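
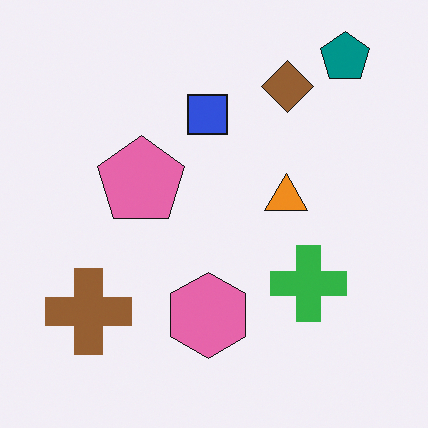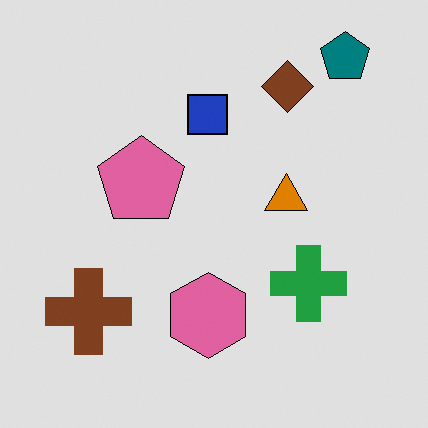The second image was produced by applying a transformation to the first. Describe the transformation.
This is the original image posterized to a reduced palette.

Each flat color has snapped to a coarser quantized level — most visibly, the near-white background has dropped to a flat grey.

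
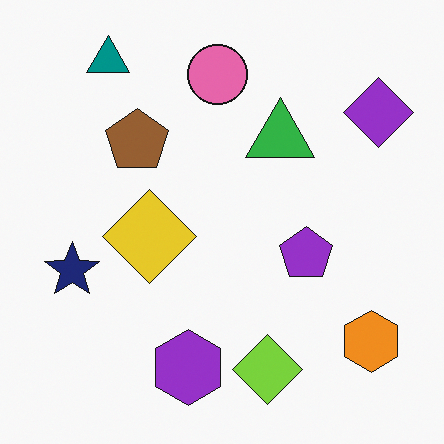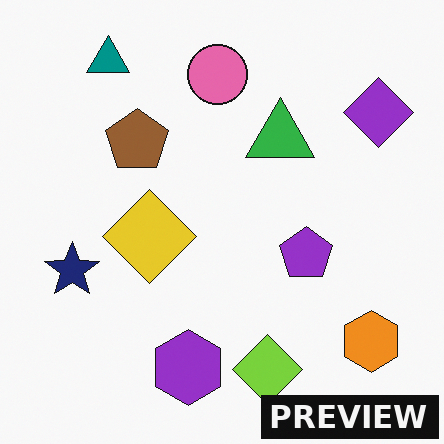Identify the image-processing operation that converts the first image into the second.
This is the original image watermarked with the text "PREVIEW" in the lower-right corner.

A dark label reading "PREVIEW" appears in the lower-right corner.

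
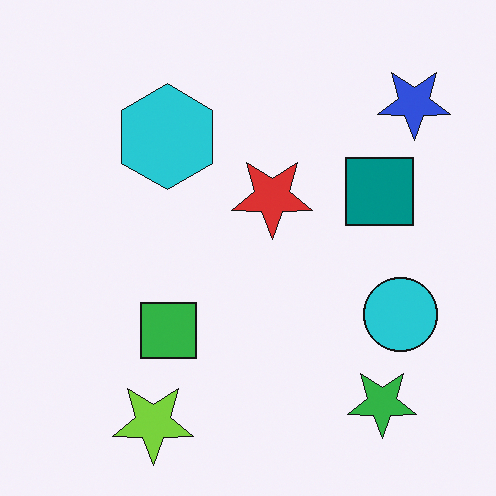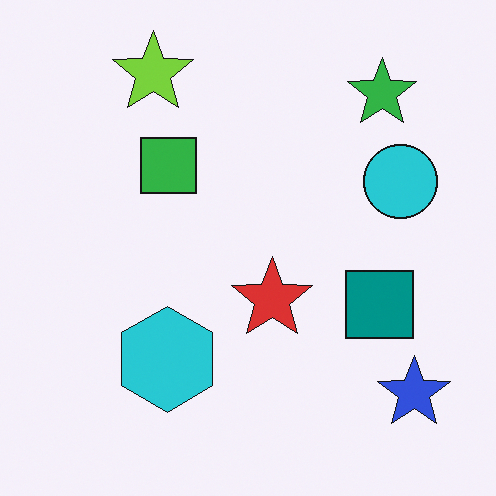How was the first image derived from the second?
It was flipped vertically (top ↔ bottom).

The lime star is in the top-left of the second image and the bottom-left of the first — shapes on opposite sides of the horizontal midline have swapped in a mirror flip.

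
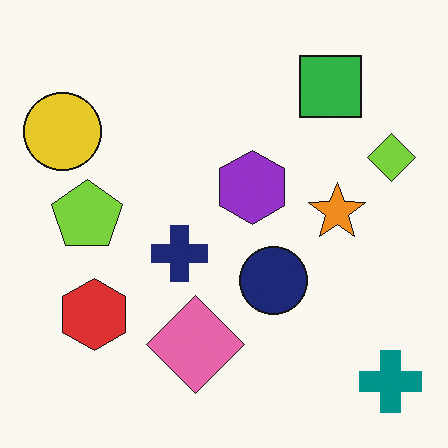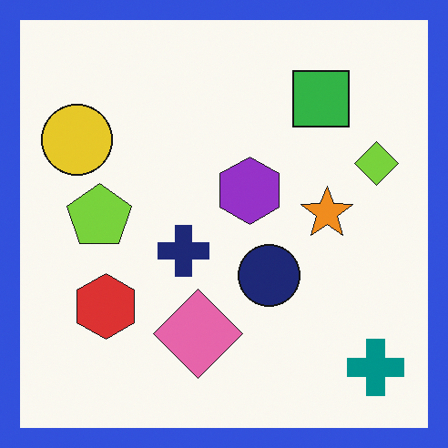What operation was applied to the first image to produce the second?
Framed with a blue border.

A solid blue frame runs around the edge of the second image, with the content slightly shrunk inside it.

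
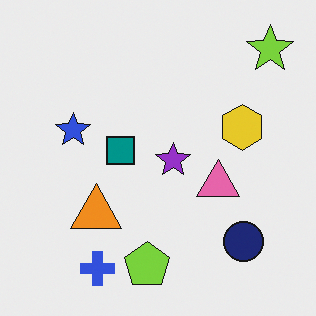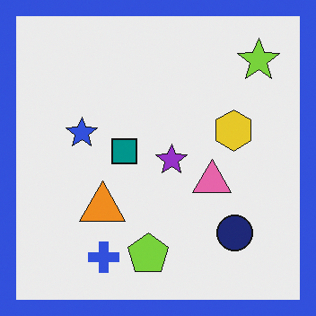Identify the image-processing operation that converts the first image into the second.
It was framed with a blue border.

A solid blue frame runs around the edge of the second image, with the content slightly shrunk inside it.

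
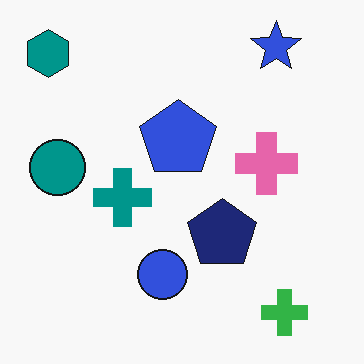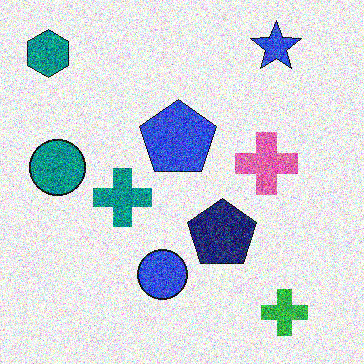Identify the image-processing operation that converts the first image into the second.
The image was degraded with a thick layer of grain.

Random speckle covers the whole image, including the flat background.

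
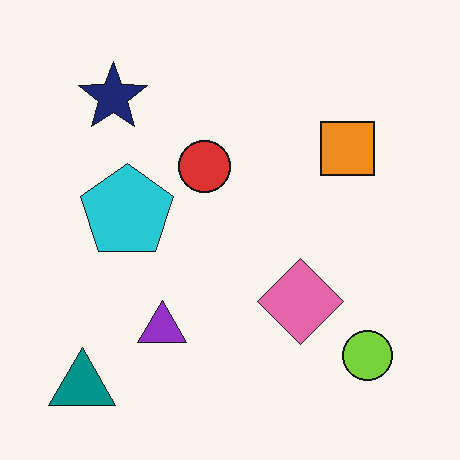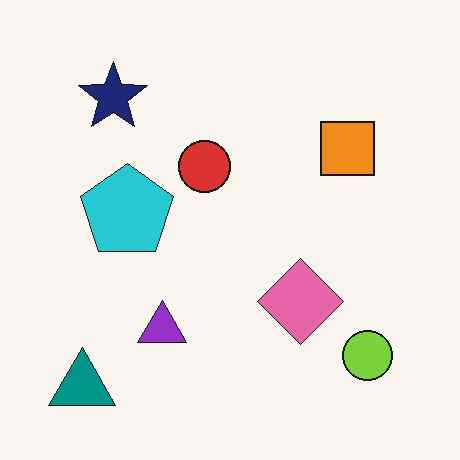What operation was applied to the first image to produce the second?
JPEG-compressed with visible artifacts.

Blocky 8×8 compression artifacts appear around shape edges and the flat background shows ringing — characteristic JPEG degradation.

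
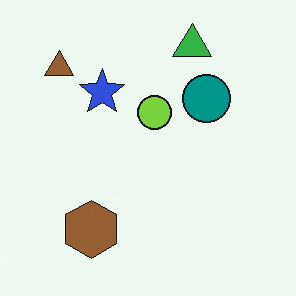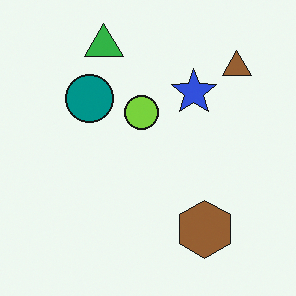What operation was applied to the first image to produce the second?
The image was flipped horizontally (left ↔ right).

The brown triangle is in the top-left of the first image and the top-right of the second — shapes on opposite sides of the vertical midline have swapped in a mirror flip.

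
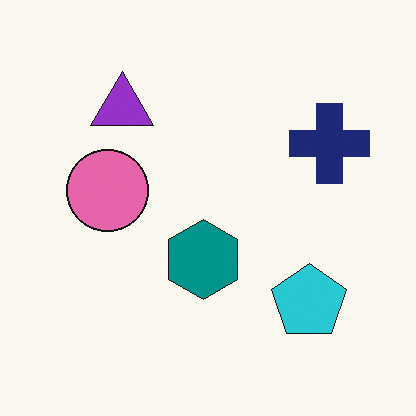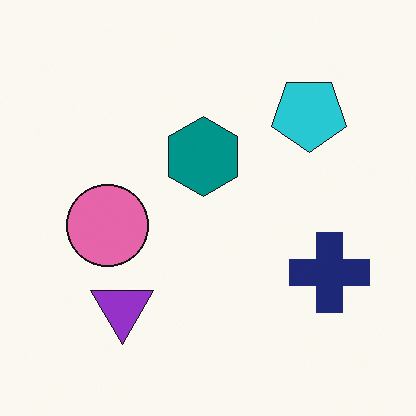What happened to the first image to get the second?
The image was flipped vertically (top ↔ bottom).

The purple triangle is in the top-left of the first image and the bottom-left of the second — shapes on opposite sides of the horizontal midline have swapped in a mirror flip.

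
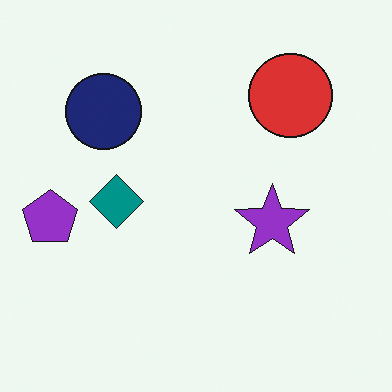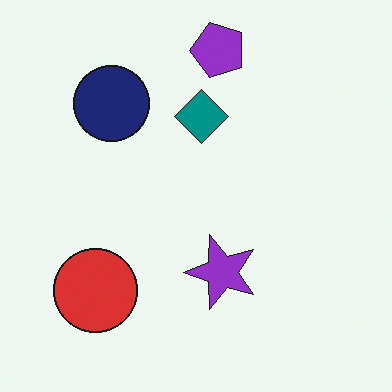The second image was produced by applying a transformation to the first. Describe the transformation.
Transposed (reflected across the top-left ↔ bottom-right diagonal).

Shapes have swapped their row and column positions — what was in the top-right is now in the bottom-left — a diagonal reflection.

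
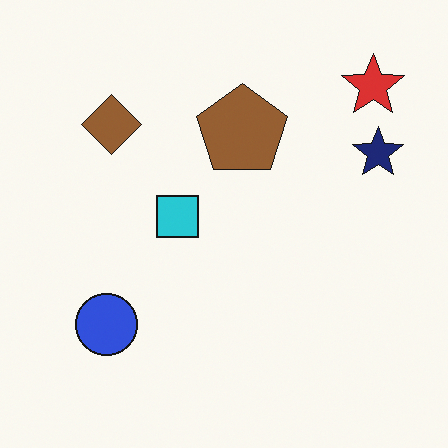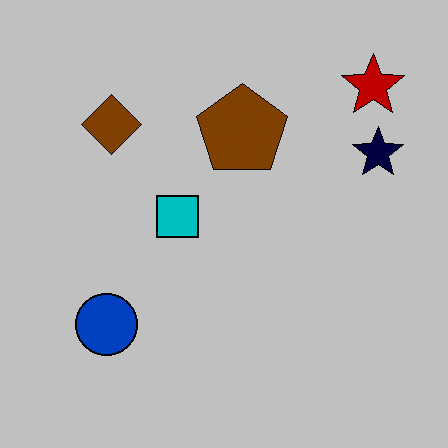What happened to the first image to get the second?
The transformation is: aggressively posterized.

Each flat color has snapped to a coarser quantized level — most visibly, the near-white background has dropped to a flat grey.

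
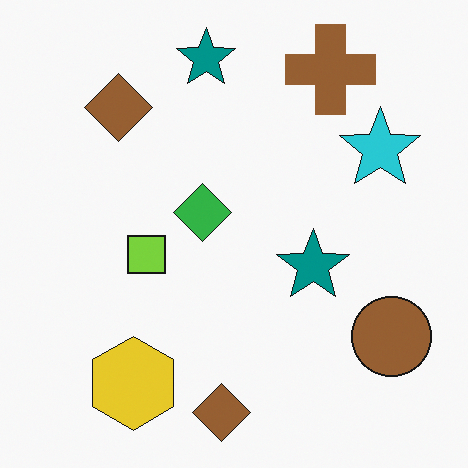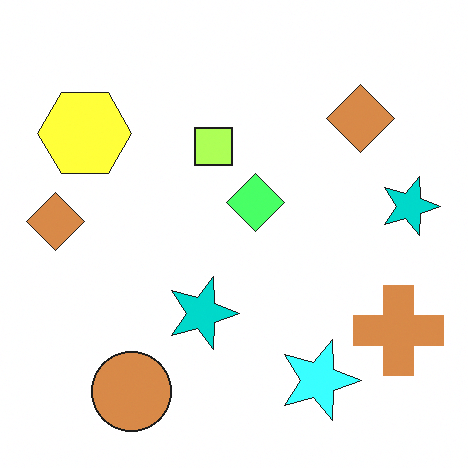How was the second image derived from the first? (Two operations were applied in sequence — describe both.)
The second image is the first noticeably brightened, then rotated 90° clockwise.

Every pixel — background and shapes alike — is uniformly brightened. The brown cross sits in the top-right of the first image and the bottom-right of the second — consistent with a whole-image 90° clockwise rotation.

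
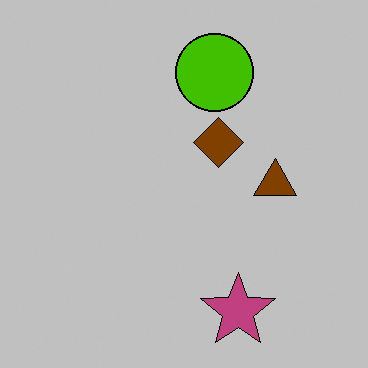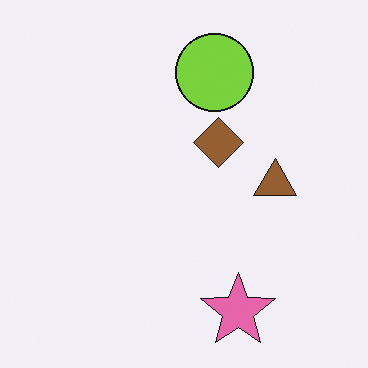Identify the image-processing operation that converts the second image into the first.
The transformation is: aggressively posterized.

Each flat color has snapped to a coarser quantized level — most visibly, the near-white background has dropped to a flat grey.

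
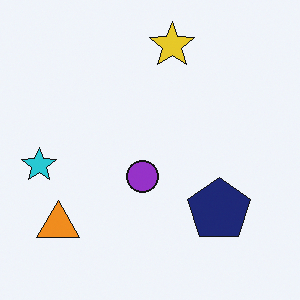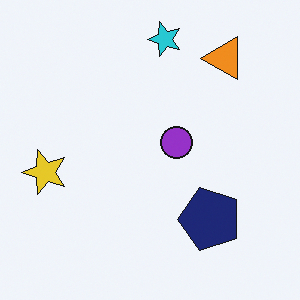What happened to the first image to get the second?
The transformation is: transposed (reflected across the top-left ↔ bottom-right diagonal).

Shapes have swapped their row and column positions — what was in the top-right is now in the bottom-left — a diagonal reflection.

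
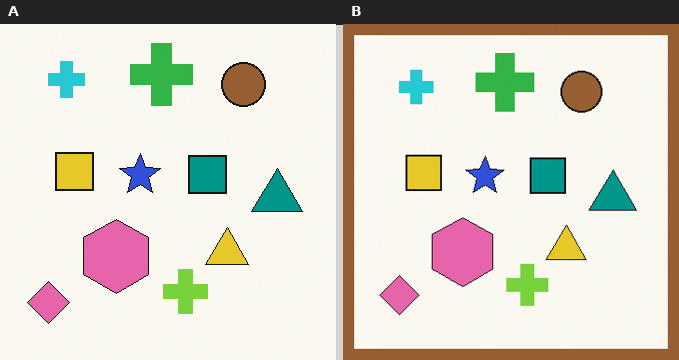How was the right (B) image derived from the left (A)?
It was framed with a brown border.

A solid brown frame runs around the edge of the right (B) image, with the content slightly shrunk inside it.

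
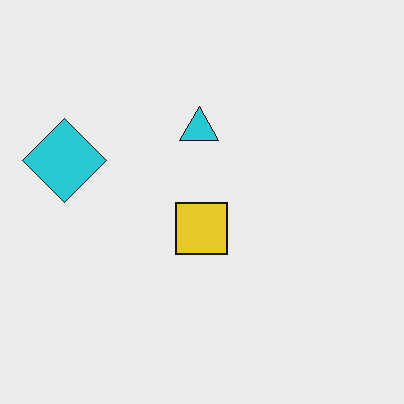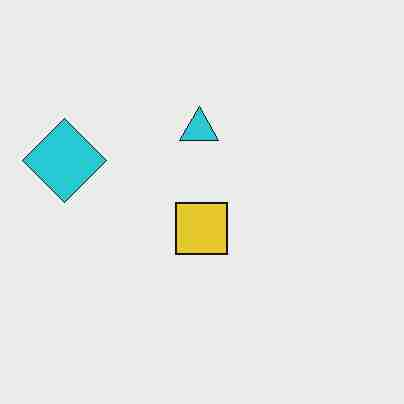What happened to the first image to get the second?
The second image is the first heavily JPEG-compressed with obvious blocking artifacts.

Blocky 8×8 compression artifacts appear around shape edges and the flat background shows ringing — characteristic JPEG degradation.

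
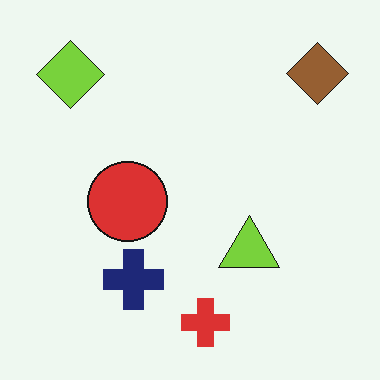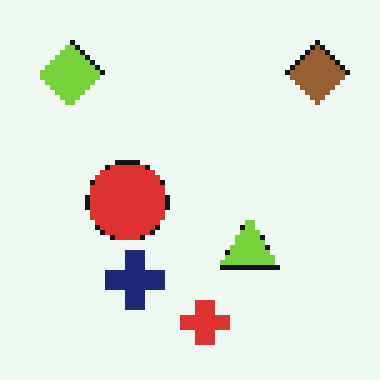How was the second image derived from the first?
The transformation is: mildly pixelated.

Shapes are reduced to large square blocks; fine edges and outlines are lost — a downscale-then-upscale (mosaic) effect.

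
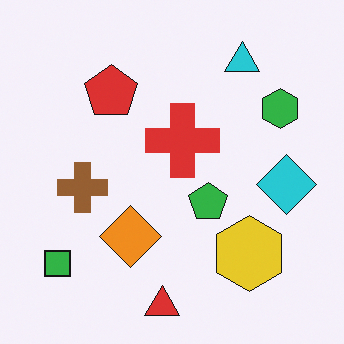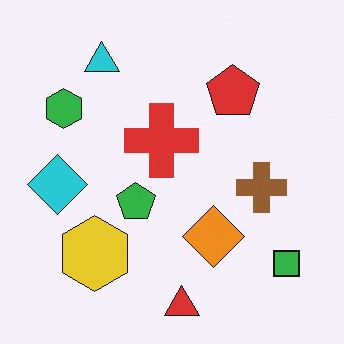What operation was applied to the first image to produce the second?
Flipped horizontally (left ↔ right).

The green square is in the bottom-left of the first image and the bottom-right of the second — shapes on opposite sides of the vertical midline have swapped in a mirror flip.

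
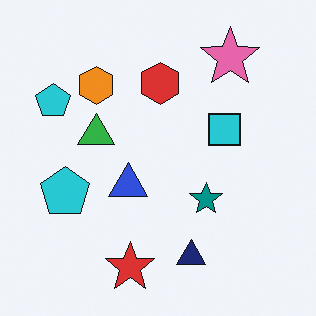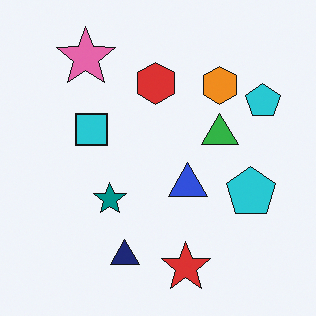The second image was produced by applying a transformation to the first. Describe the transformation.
This is the original image flipped horizontally (left ↔ right).

The pink star is in the top-right of the first image and the top-left of the second — shapes on opposite sides of the vertical midline have swapped in a mirror flip.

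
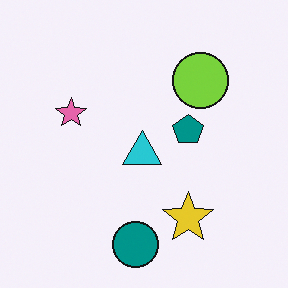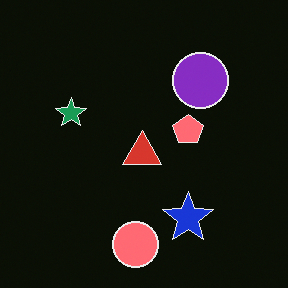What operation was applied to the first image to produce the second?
The transformation is: color-inverted (negative).

The light background has become dark and every shape's color is its complement — a photographic negative.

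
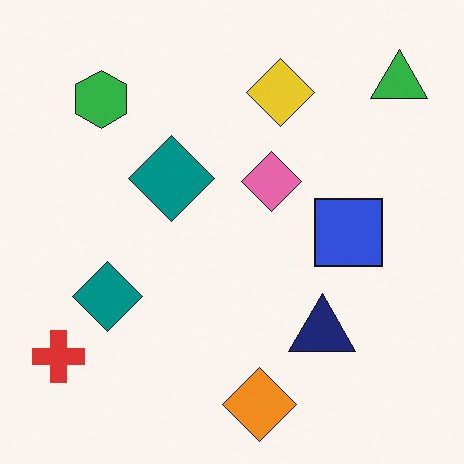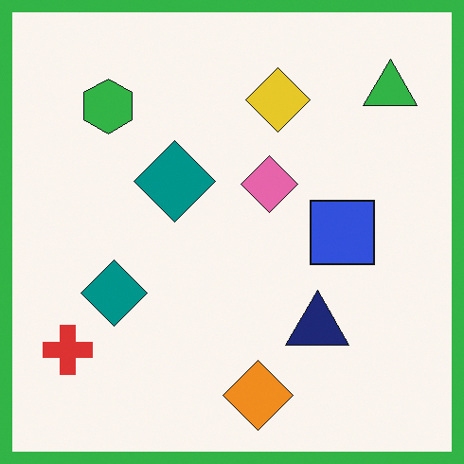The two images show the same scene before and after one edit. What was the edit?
This is the original image framed with a green border.

A solid green frame runs around the edge of the second image, with the content slightly shrunk inside it.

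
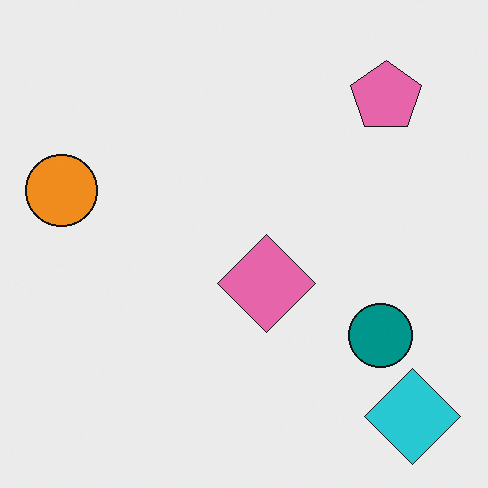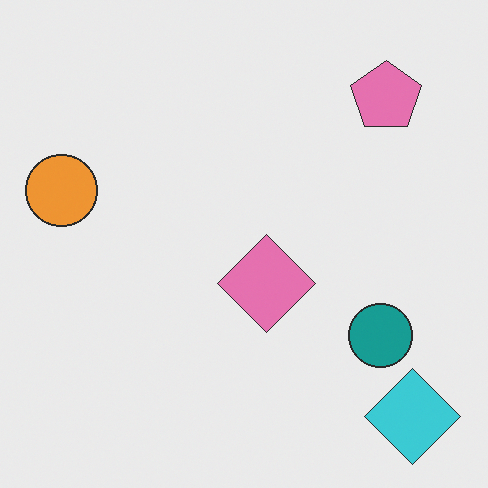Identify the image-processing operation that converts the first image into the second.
It was given slightly reduced contrast.

Tones are pushed toward mid-grey across the whole image — a global contrast change.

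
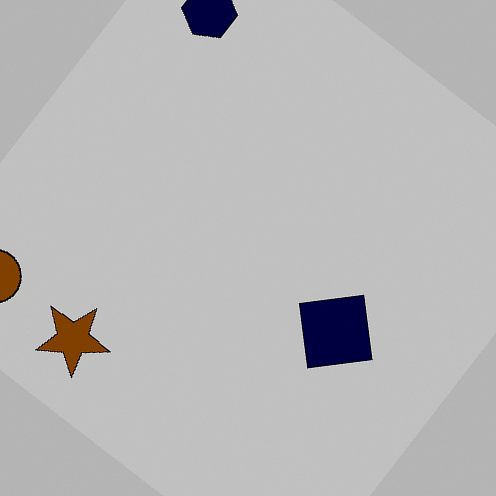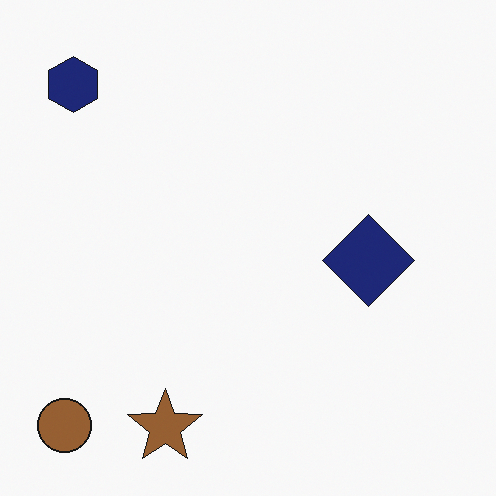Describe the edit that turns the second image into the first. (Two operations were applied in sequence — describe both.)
This is the original image aggressively posterized, then rotated clockwise by a large amount — several tens of degrees.

Each flat color has snapped to a coarser quantized level — most visibly, the near-white background has dropped to a flat grey. Every shape is tilted by the same angle and the image corners show triangular fill wedges — a whole-image rotation by a non-right angle.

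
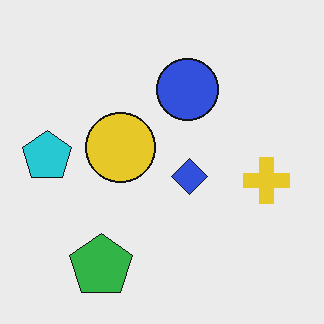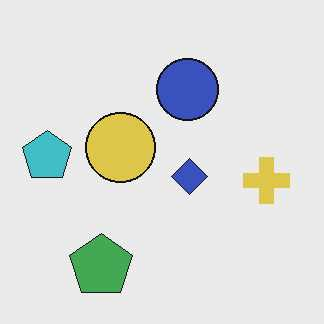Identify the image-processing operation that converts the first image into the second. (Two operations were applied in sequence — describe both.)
The image was given moderate JPEG compression, then slightly desaturated.

Blocky 8×8 compression artifacts appear around shape edges and the flat background shows ringing — characteristic JPEG degradation. All colors are more muted and greyish — a global saturation change.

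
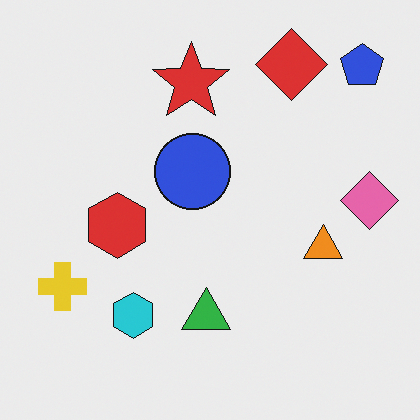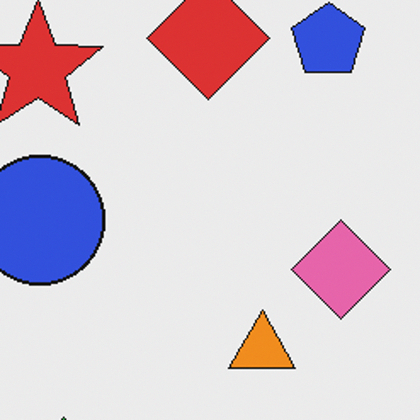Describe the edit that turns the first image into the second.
This is the original image cropped to a noticeably smaller region and rescaled.

The visible shapes are larger and the field of view is narrower; shapes near the original edges may be partly or wholly outside the frame — a crop-and-rescale.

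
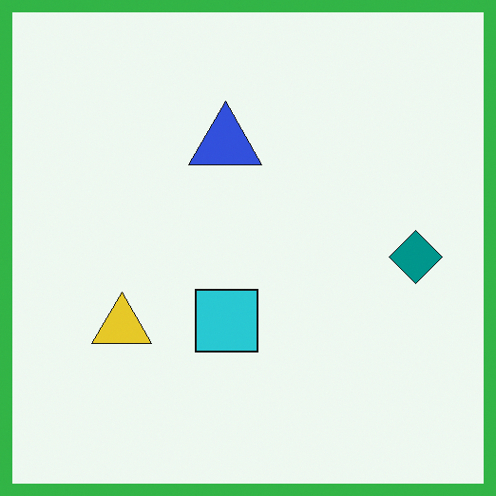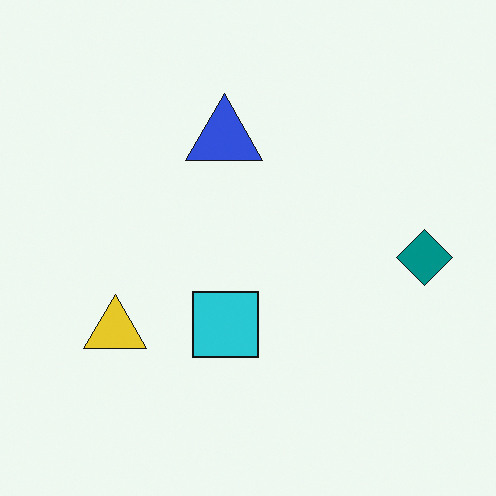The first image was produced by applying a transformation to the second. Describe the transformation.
The first image is the second framed with a green border.

A solid green frame runs around the edge of the first image, with the content slightly shrunk inside it.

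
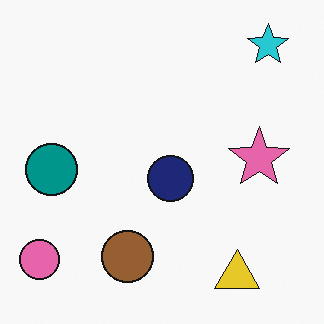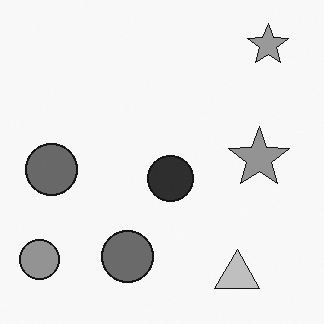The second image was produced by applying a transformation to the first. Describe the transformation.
The second image is the first converted to grayscale.

All color is removed — every shape is now a shade of grey.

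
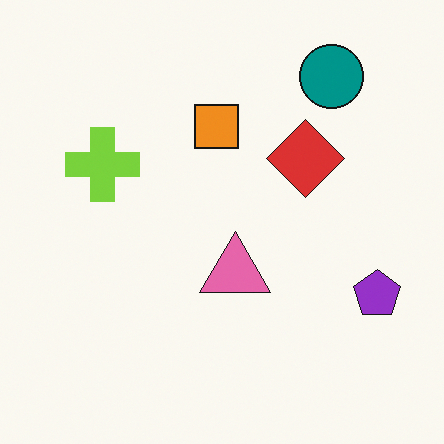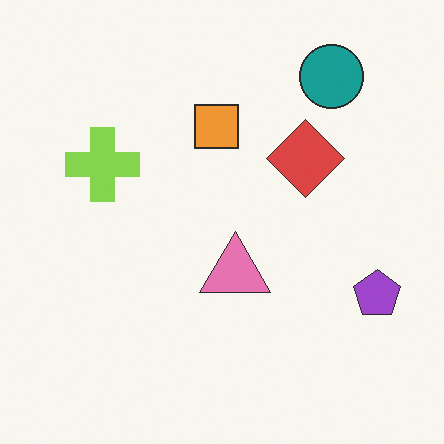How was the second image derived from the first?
It was given slightly reduced contrast.

Tones are pushed toward mid-grey across the whole image — a global contrast change.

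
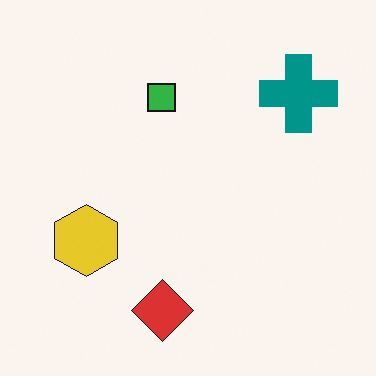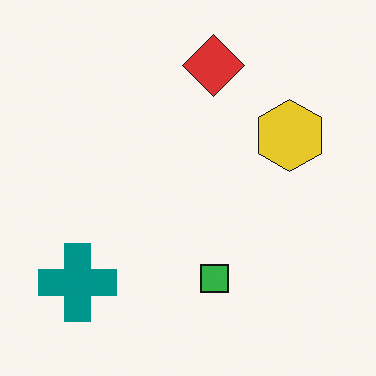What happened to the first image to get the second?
Rotated 180°.

The teal cross sits in the top-right of the first image and the bottom-left of the second — consistent with a whole-image 180° rotation.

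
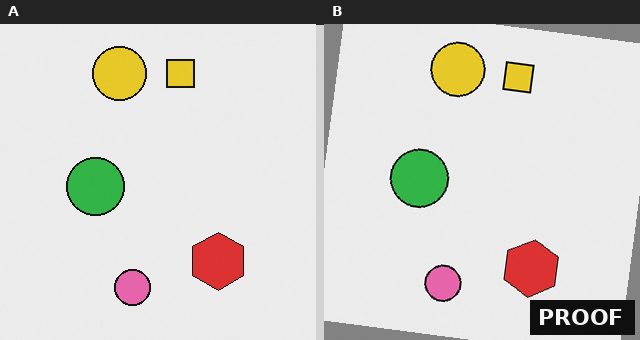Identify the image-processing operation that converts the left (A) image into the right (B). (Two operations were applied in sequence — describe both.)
Rotated clockwise by a slight angle, then watermarked with the text "PROOF" in the lower-right corner.

Every shape is tilted by the same angle and the image corners show triangular fill wedges — a whole-image rotation by a non-right angle. A dark label reading "PROOF" appears in the lower-right corner.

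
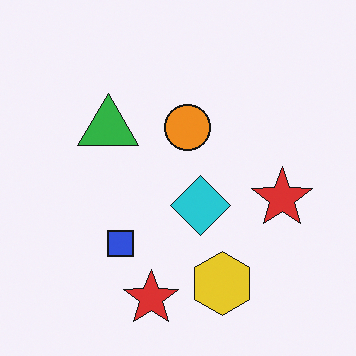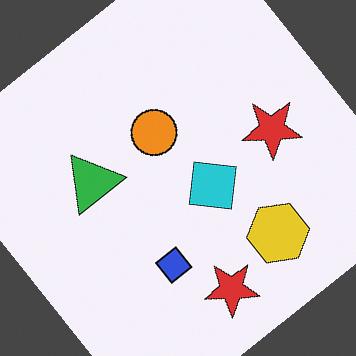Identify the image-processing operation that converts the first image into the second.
The transformation is: rotated counter-clockwise by a large amount — several tens of degrees.

Every shape is tilted by the same angle and the image corners show triangular fill wedges — a whole-image rotation by a non-right angle.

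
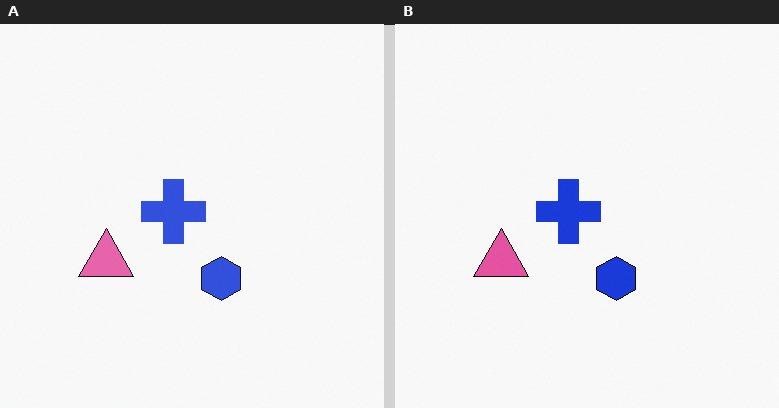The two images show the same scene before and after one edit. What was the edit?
The right (B) image is the left (A) given slightly increased contrast.

Tones are pushed away from mid-grey across the whole image — a global contrast change.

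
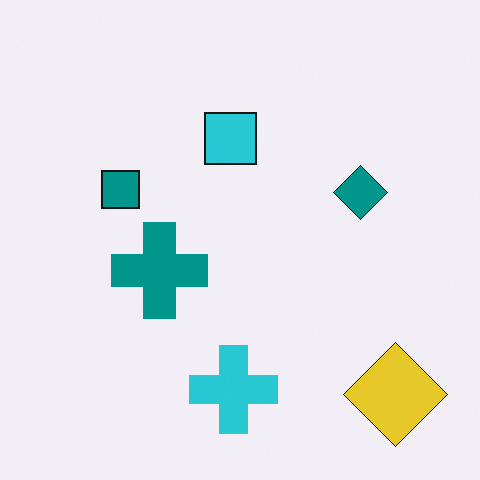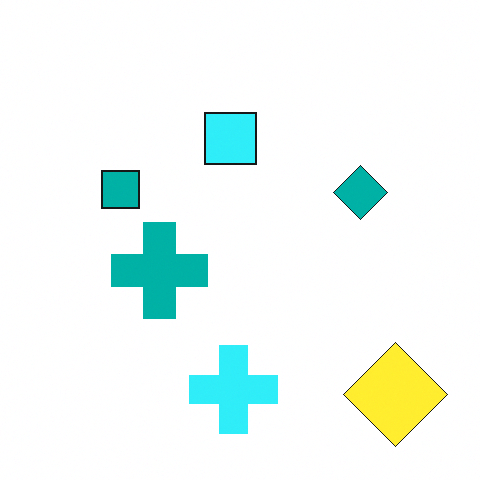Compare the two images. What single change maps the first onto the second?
The second image is the first slightly brightened.

Every pixel — background and shapes alike — is uniformly brightened.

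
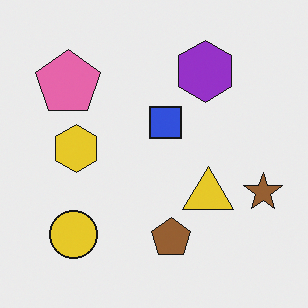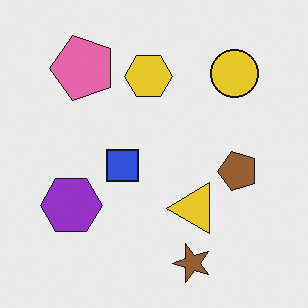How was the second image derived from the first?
Transposed (reflected across the top-left ↔ bottom-right diagonal).

Shapes have swapped their row and column positions — what was in the top-right is now in the bottom-left — a diagonal reflection.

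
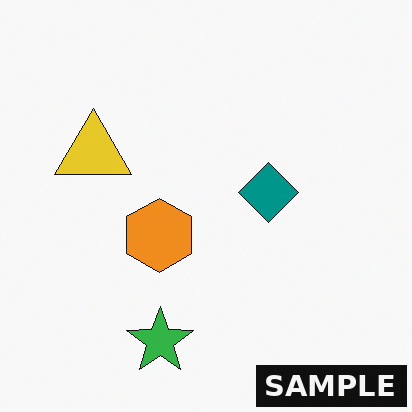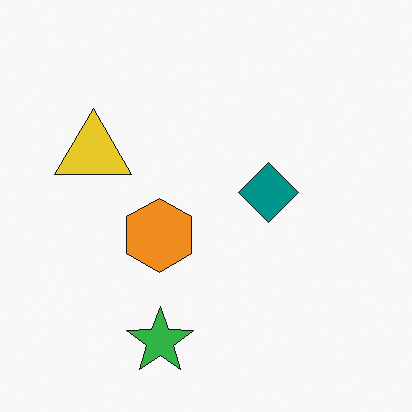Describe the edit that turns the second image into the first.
Watermarked with the text "SAMPLE" in the lower-right corner.

A dark label reading "SAMPLE" appears in the lower-right corner.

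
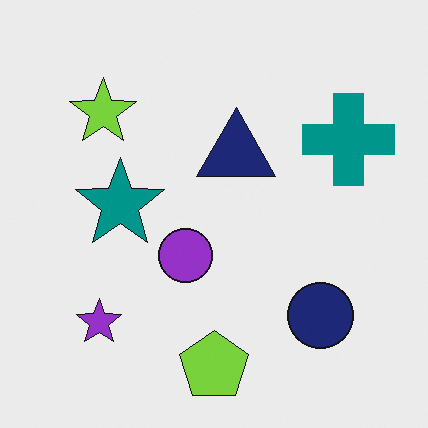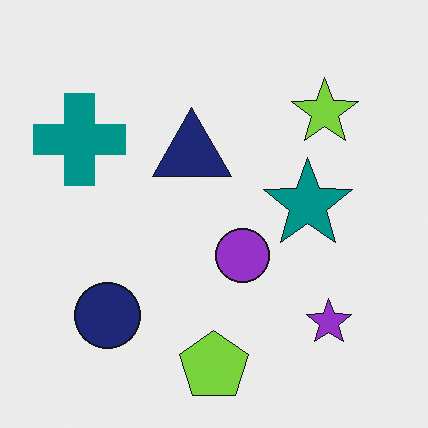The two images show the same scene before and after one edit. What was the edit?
This is the original image flipped horizontally (left ↔ right).

The teal cross is in the top-right of the first image and the top-left of the second — shapes on opposite sides of the vertical midline have swapped in a mirror flip.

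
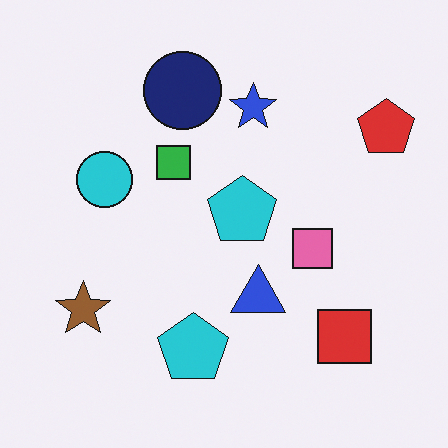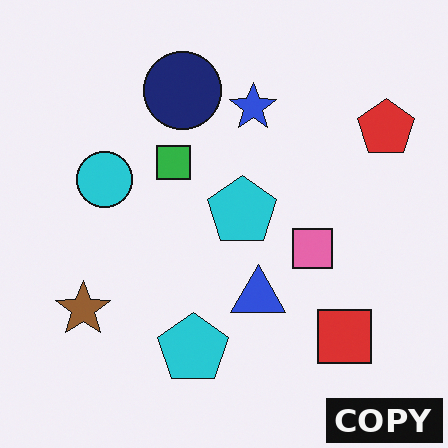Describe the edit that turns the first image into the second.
This is the original image watermarked with the text "COPY" in the lower-right corner.

A dark label reading "COPY" appears in the lower-right corner.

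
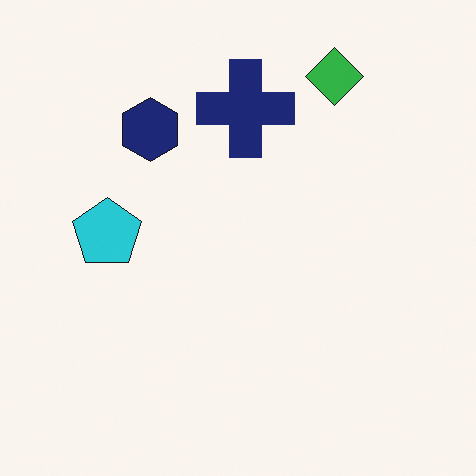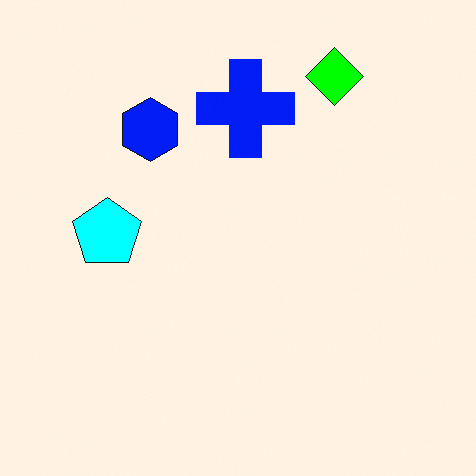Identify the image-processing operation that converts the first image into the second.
The second image is the first heavily oversaturated.

All colors are more vivid — a global saturation change.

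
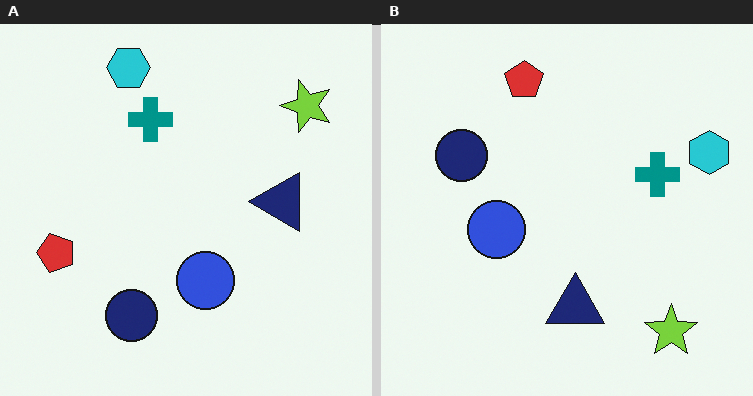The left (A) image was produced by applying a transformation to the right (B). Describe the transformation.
The image was rotated 90° counter-clockwise.

The lime star sits in the bottom-right of the right (B) image and the top-right of the left (A) — consistent with a whole-image 90° counter-clockwise rotation.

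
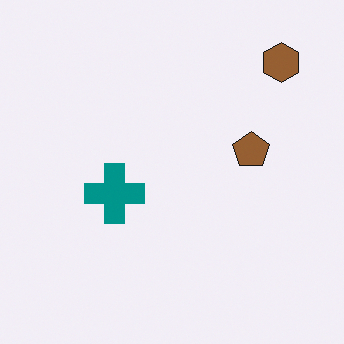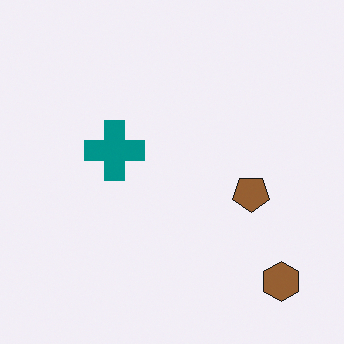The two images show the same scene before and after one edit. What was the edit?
This is the original image flipped vertically (top ↔ bottom).

The brown hexagon is in the top-right of the first image and the bottom-right of the second — shapes on opposite sides of the horizontal midline have swapped in a mirror flip.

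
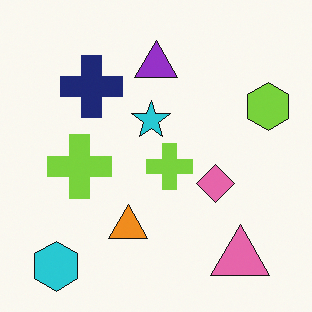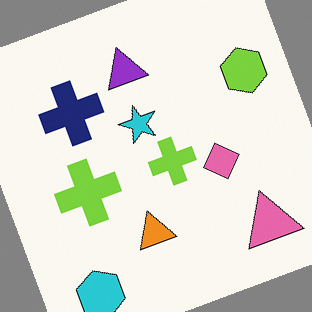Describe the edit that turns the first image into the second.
This is the original image rotated counter-clockwise by a clearly visible amount.

Every shape is tilted by the same angle and the image corners show triangular fill wedges — a whole-image rotation by a non-right angle.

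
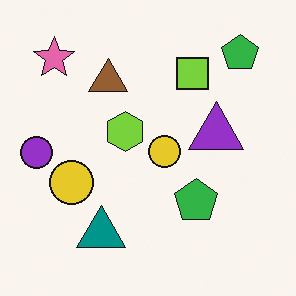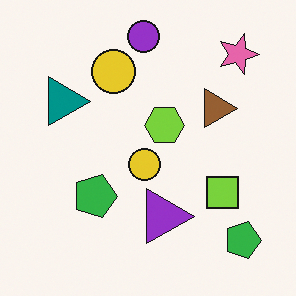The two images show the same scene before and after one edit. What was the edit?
This is the original image rotated 90° clockwise.

The pink star sits in the top-left of the first image and the top-right of the second — consistent with a whole-image 90° clockwise rotation.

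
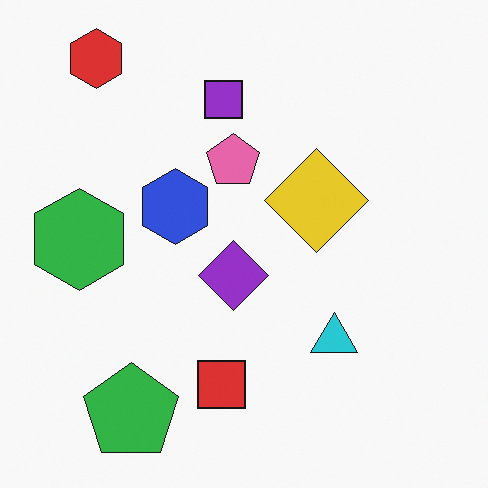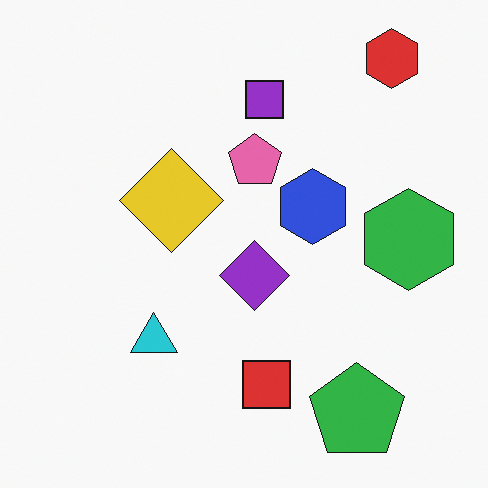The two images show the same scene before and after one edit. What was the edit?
This is the original image flipped horizontally (left ↔ right).

The green hexagon is in the left of the first image and the right of the second — shapes on opposite sides of the vertical midline have swapped in a mirror flip.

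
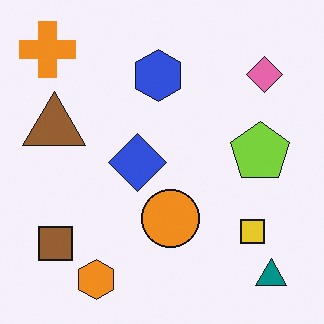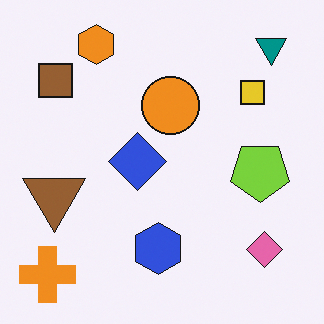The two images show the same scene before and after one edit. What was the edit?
This is the original image flipped vertically (top ↔ bottom).

The orange hexagon is in the bottom-left of the first image and the top-left of the second — shapes on opposite sides of the horizontal midline have swapped in a mirror flip.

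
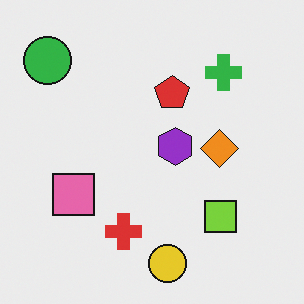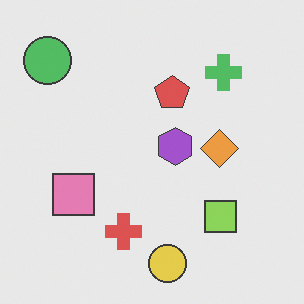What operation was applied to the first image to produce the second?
It was given slightly reduced contrast.

Tones are pushed toward mid-grey across the whole image — a global contrast change.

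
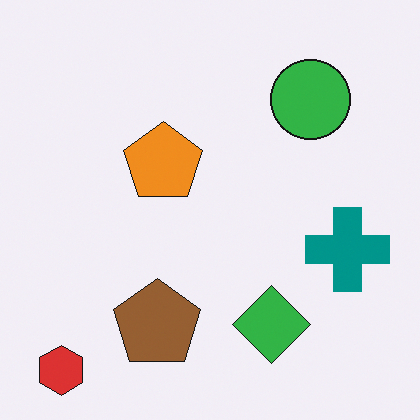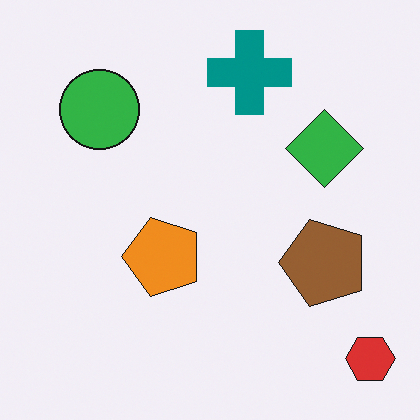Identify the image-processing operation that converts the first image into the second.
The image was rotated 90° counter-clockwise.

The red hexagon sits in the bottom-left of the first image and the bottom-right of the second — consistent with a whole-image 90° counter-clockwise rotation.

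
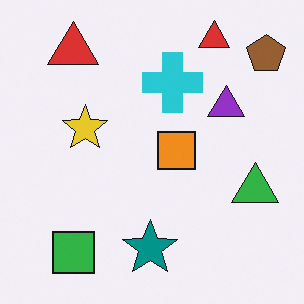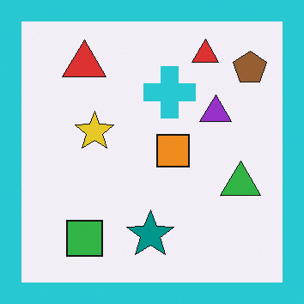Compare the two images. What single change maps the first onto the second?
Framed with a cyan border.

A solid cyan frame runs around the edge of the second image, with the content slightly shrunk inside it.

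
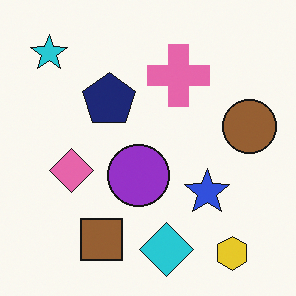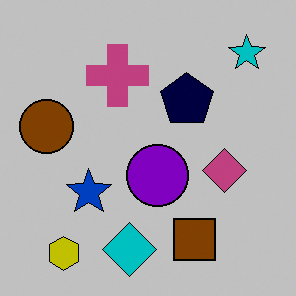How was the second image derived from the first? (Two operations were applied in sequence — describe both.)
Flipped horizontally (left ↔ right), then aggressively posterized.

The brown circle is in the right of the first image and the left of the second — shapes on opposite sides of the vertical midline have swapped in a mirror flip. Each flat color has snapped to a coarser quantized level — most visibly, the near-white background has dropped to a flat grey.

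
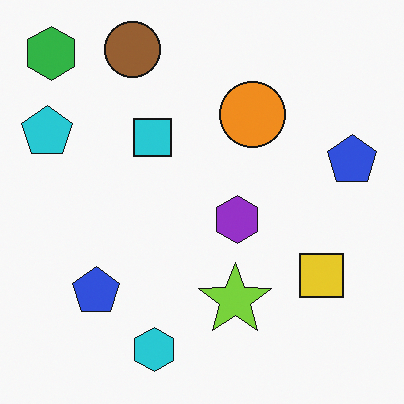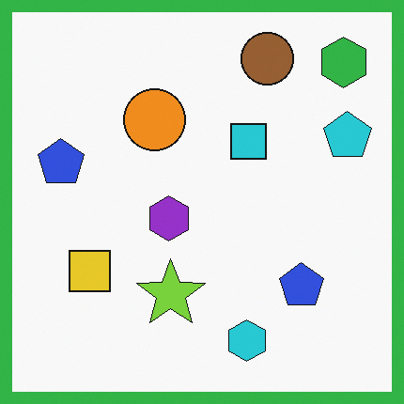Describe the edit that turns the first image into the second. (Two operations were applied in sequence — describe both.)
The transformation is: flipped horizontally (left ↔ right), then framed with a green border.

The cyan pentagon is in the top-left of the first image and the top-right of the second — shapes on opposite sides of the vertical midline have swapped in a mirror flip. A solid green frame runs around the edge of the second image, with the content slightly shrunk inside it.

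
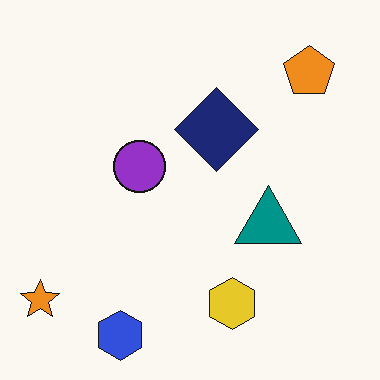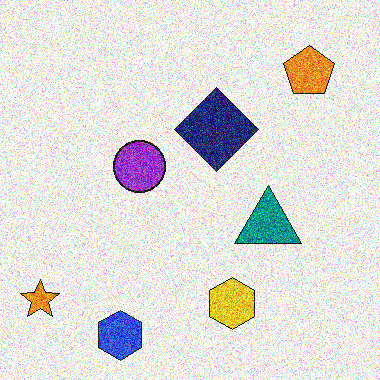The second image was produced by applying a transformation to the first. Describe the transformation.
The second image is the first degraded with heavy additive noise.

Random speckle covers the whole image, including the flat background.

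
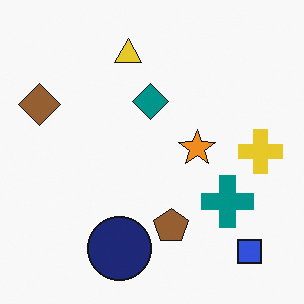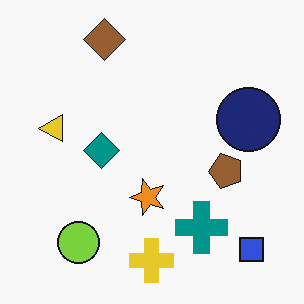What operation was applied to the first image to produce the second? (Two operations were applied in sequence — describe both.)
This is the original image transposed (reflected across the top-left ↔ bottom-right diagonal), then overlaid with an additional lime circle.

Shapes have swapped their row and column positions — what was in the top-right is now in the bottom-left — a diagonal reflection. A lime circle appears in the second image that is absent from the first.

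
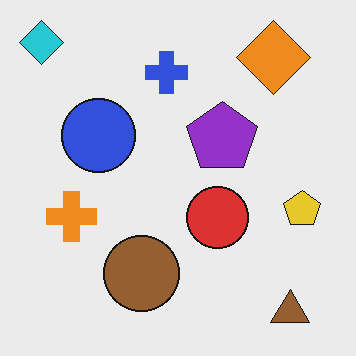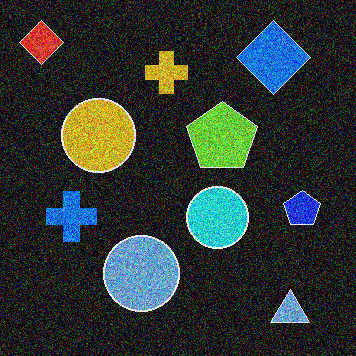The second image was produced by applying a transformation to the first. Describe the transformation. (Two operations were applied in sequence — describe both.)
The transformation is: color-inverted (negative), then degraded with strong gaussian noise.

The light background has become dark and every shape's color is its complement — a photographic negative. Random speckle covers the whole image, including the flat background.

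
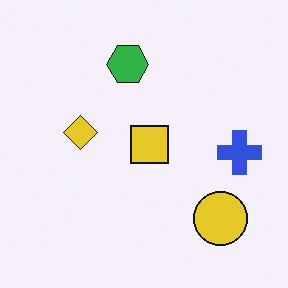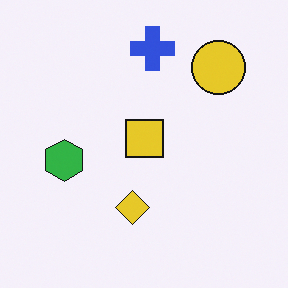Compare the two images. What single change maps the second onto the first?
It was rotated 90° clockwise.

The yellow circle sits in the top-right of the second image and the bottom-right of the first — consistent with a whole-image 90° clockwise rotation.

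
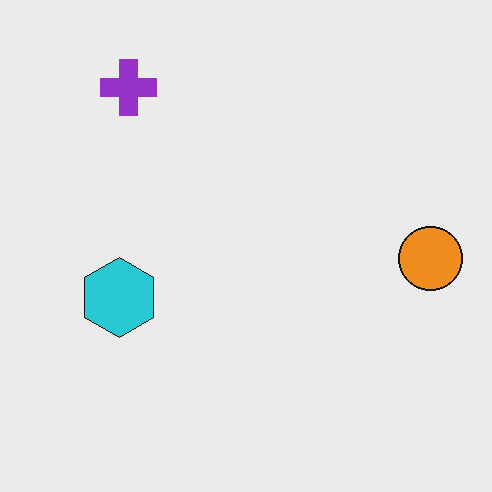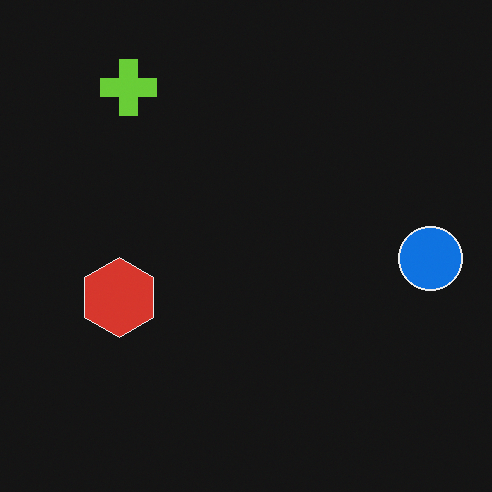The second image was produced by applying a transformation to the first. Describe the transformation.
It was color-inverted (negative).

The light background has become dark and every shape's color is its complement — a photographic negative.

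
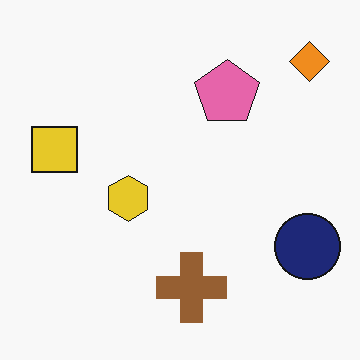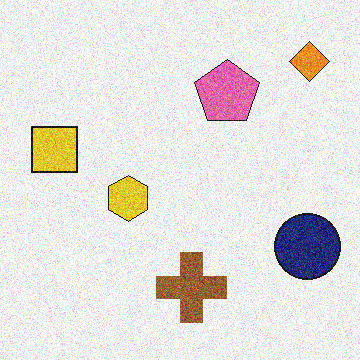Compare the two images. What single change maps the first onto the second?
The transformation is: degraded with visible gaussian noise.

Random speckle covers the whole image, including the flat background.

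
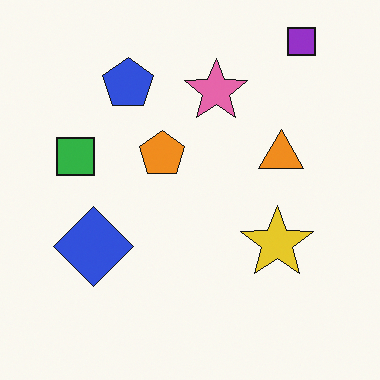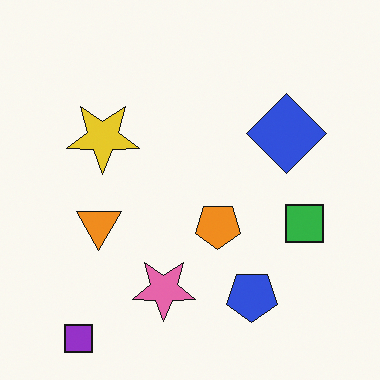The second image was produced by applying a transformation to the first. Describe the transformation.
The transformation is: rotated 180°.

The purple square sits in the top-right of the first image and the bottom-left of the second — consistent with a whole-image 180° rotation.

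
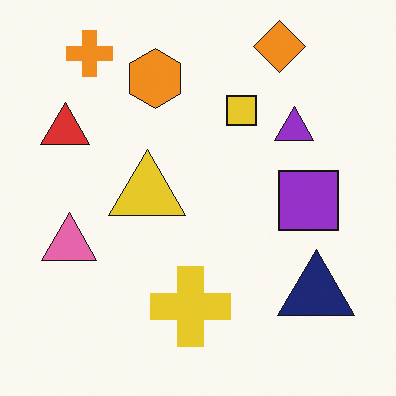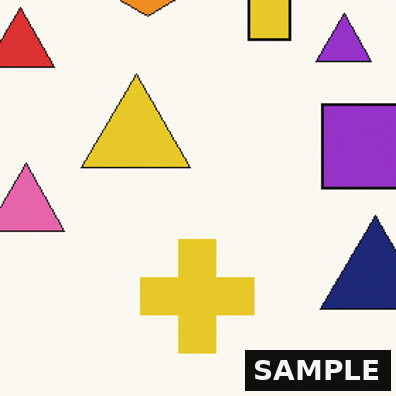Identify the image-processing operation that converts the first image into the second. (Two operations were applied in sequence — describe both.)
Cropped slightly and scaled back up, then watermarked with the text "SAMPLE" in the lower-right corner.

The visible shapes are larger and the field of view is narrower; shapes near the original edges may be partly or wholly outside the frame — a crop-and-rescale. A dark label reading "SAMPLE" appears in the lower-right corner.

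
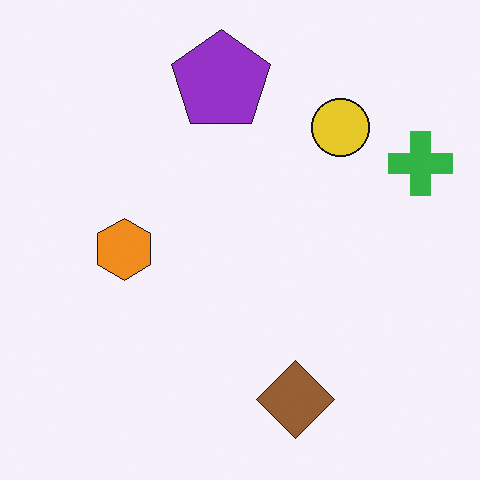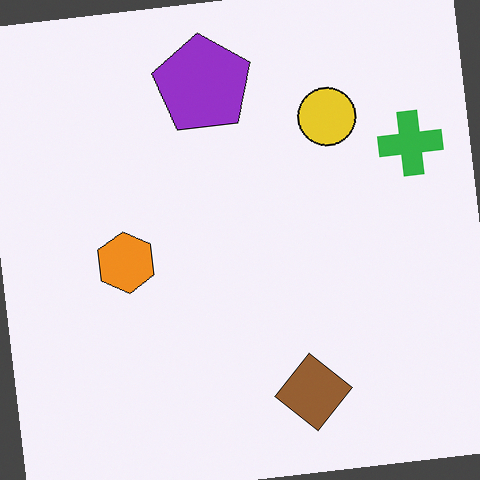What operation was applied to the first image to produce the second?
This is the original image rotated counter-clockwise by a slight angle.

Every shape is tilted by the same angle and the image corners show triangular fill wedges — a whole-image rotation by a non-right angle.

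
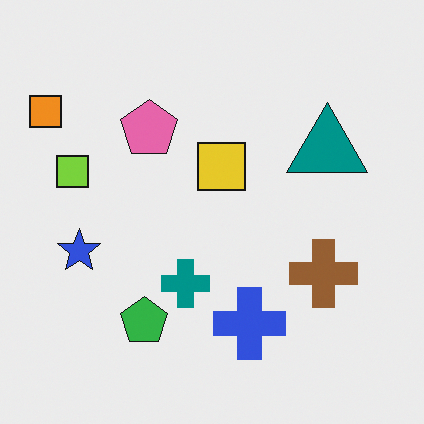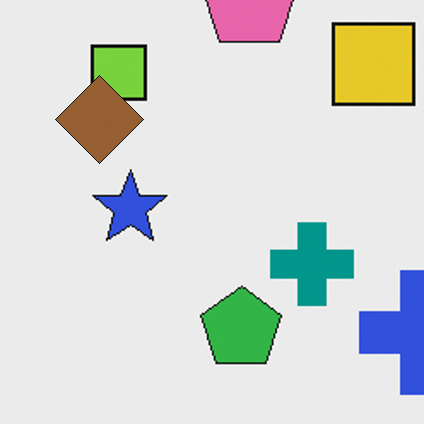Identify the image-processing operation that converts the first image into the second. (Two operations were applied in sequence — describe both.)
The image was cropped to a noticeably smaller region and rescaled, then overlaid with an additional brown diamond.

The visible shapes are larger and the field of view is narrower; shapes near the original edges may be partly or wholly outside the frame — a crop-and-rescale. A brown diamond appears in the second image that is absent from the first.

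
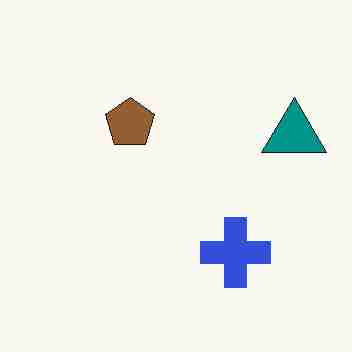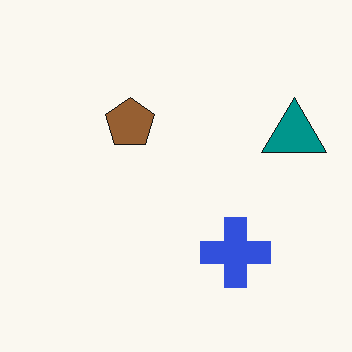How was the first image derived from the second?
Degraded with heavy JPEG compression.

Blocky 8×8 compression artifacts appear around shape edges and the flat background shows ringing — characteristic JPEG degradation.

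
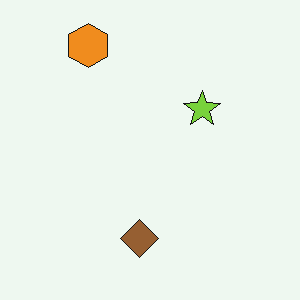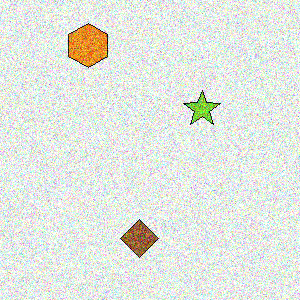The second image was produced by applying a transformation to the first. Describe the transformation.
Degraded with heavy additive noise.

Random speckle covers the whole image, including the flat background.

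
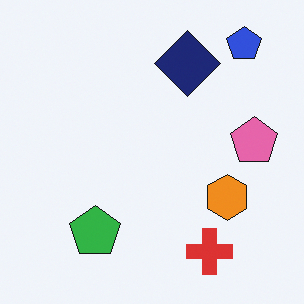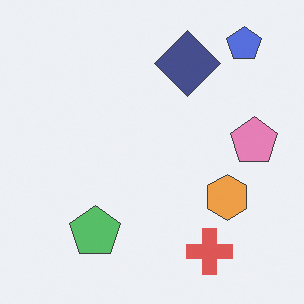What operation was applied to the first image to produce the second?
It was given slightly reduced contrast.

Tones are pushed toward mid-grey across the whole image — a global contrast change.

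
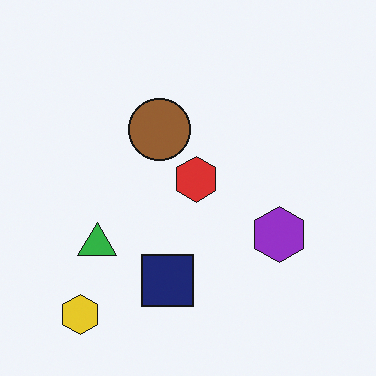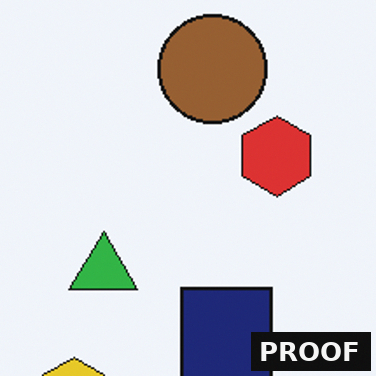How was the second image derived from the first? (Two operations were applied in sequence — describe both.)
The transformation is: cropped to a noticeably smaller region and rescaled, then watermarked with the text "PROOF" in the lower-right corner.

The visible shapes are larger and the field of view is narrower; shapes near the original edges may be partly or wholly outside the frame — a crop-and-rescale. A dark label reading "PROOF" appears in the lower-right corner.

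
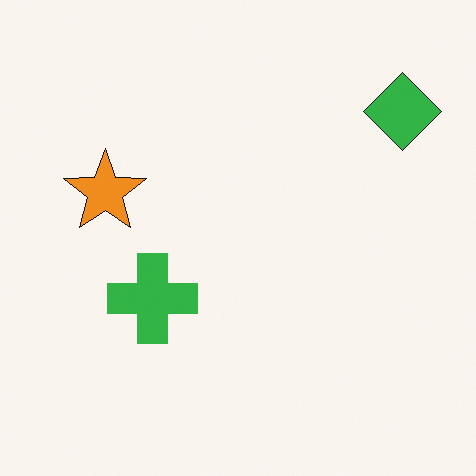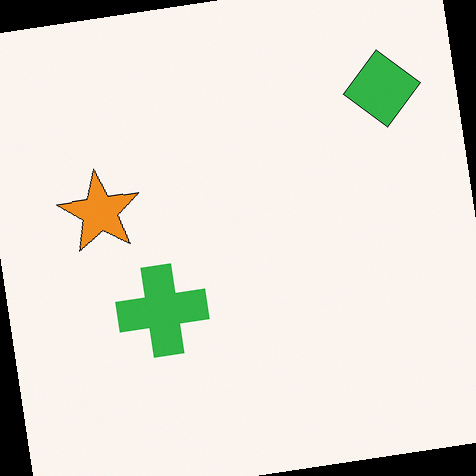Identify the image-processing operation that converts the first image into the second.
The second image is the first rotated counter-clockwise by a slight angle.

Every shape is tilted by the same angle and the image corners show triangular fill wedges — a whole-image rotation by a non-right angle.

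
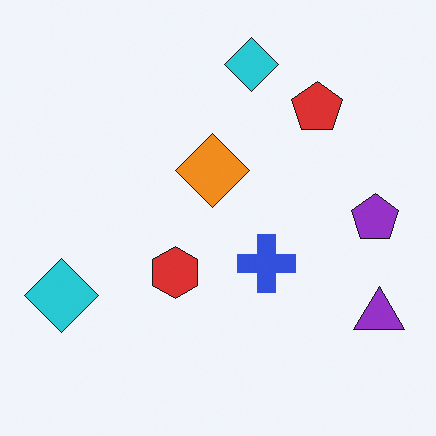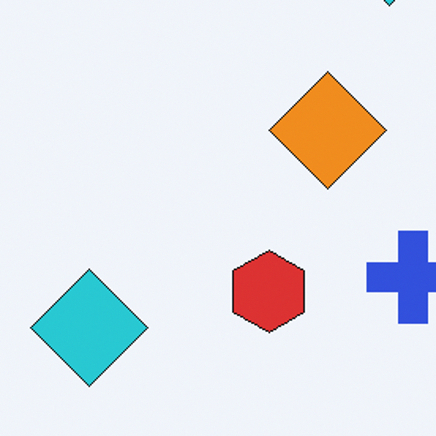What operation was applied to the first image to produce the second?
The second image is the first cropped slightly and scaled back up.

The visible shapes are larger and the field of view is narrower; shapes near the original edges may be partly or wholly outside the frame — a crop-and-rescale.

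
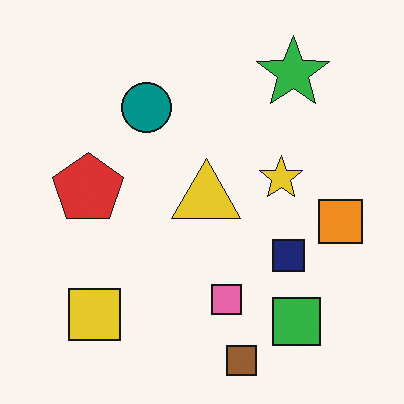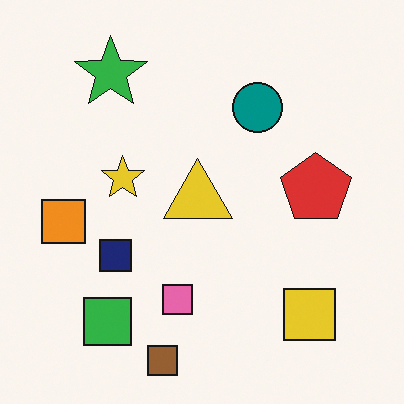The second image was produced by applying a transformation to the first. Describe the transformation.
This is the original image flipped horizontally (left ↔ right).

The orange square is in the right of the first image and the left of the second — shapes on opposite sides of the vertical midline have swapped in a mirror flip.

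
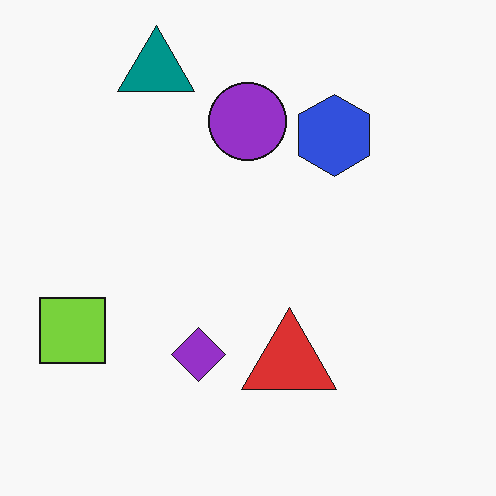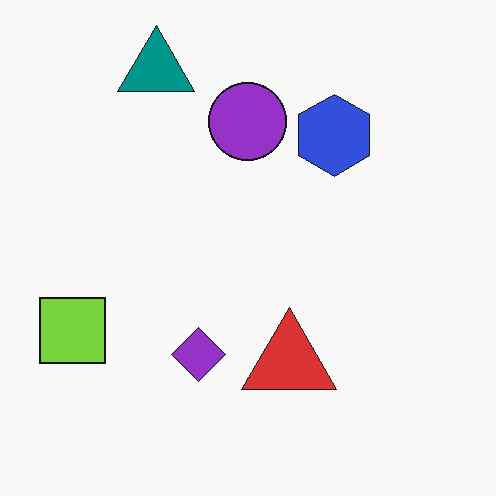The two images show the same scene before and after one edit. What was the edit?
It was given moderate JPEG compression.

Blocky 8×8 compression artifacts appear around shape edges and the flat background shows ringing — characteristic JPEG degradation.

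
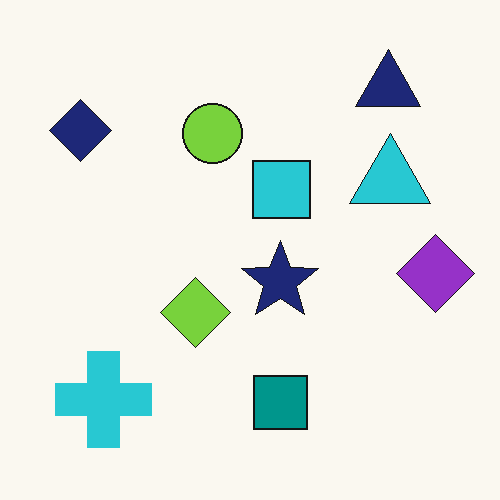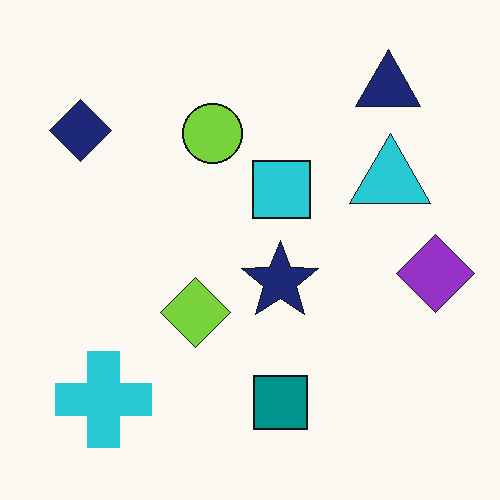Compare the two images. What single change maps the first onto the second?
It was given moderate JPEG compression.

Blocky 8×8 compression artifacts appear around shape edges and the flat background shows ringing — characteristic JPEG degradation.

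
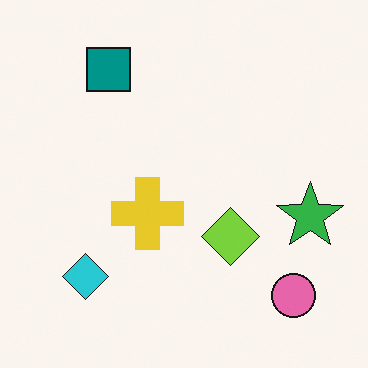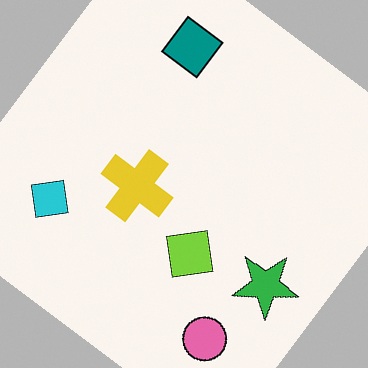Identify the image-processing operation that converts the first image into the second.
The transformation is: rotated clockwise by a large amount — several tens of degrees.

Every shape is tilted by the same angle and the image corners show triangular fill wedges — a whole-image rotation by a non-right angle.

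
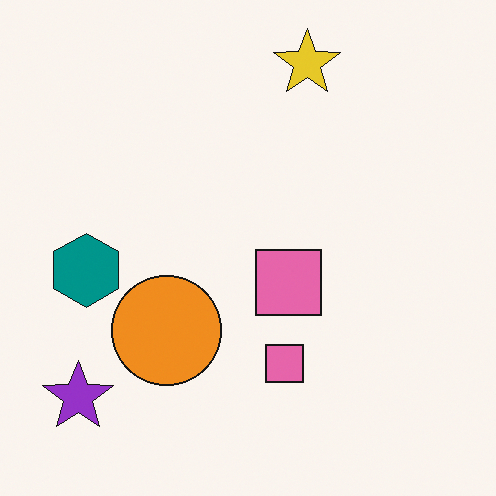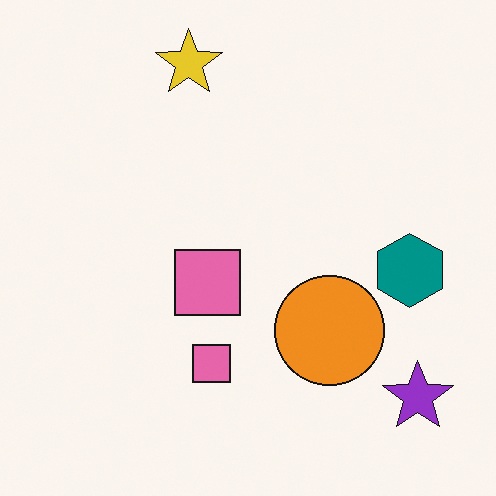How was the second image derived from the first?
The second image is the first flipped horizontally (left ↔ right).

The purple star is in the bottom-left of the first image and the bottom-right of the second — shapes on opposite sides of the vertical midline have swapped in a mirror flip.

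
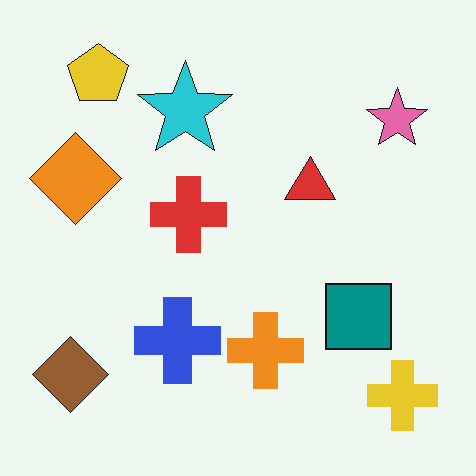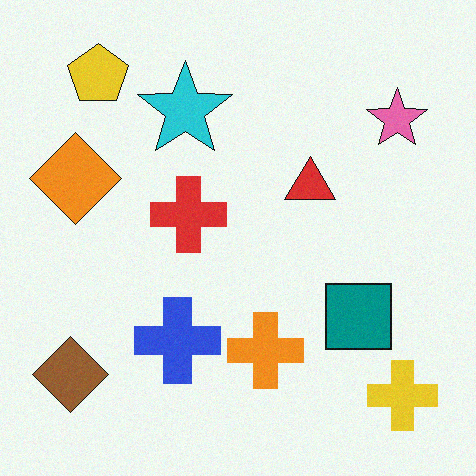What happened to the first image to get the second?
The second image is the first degraded with light additive noise.

Random speckle covers the whole image, including the flat background.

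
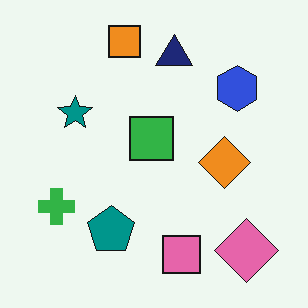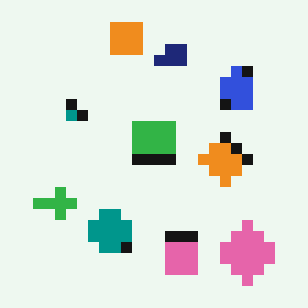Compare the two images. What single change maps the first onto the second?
Coarsely pixelated.

Shapes are reduced to large square blocks; fine edges and outlines are lost — a downscale-then-upscale (mosaic) effect.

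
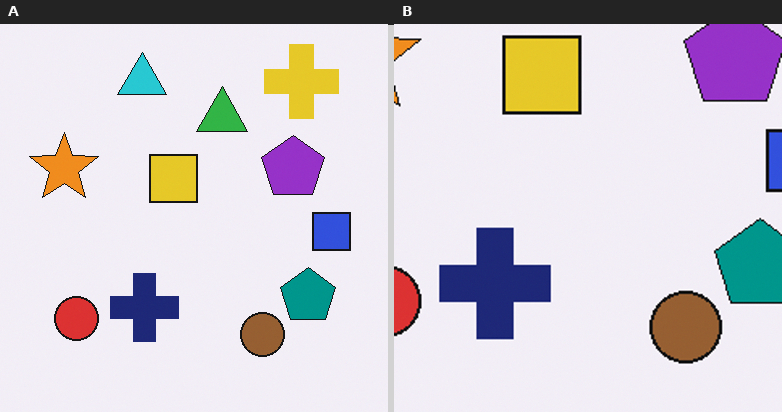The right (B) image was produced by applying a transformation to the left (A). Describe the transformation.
It was cropped slightly and scaled back up.

The visible shapes are larger and the field of view is narrower; shapes near the original edges may be partly or wholly outside the frame — a crop-and-rescale.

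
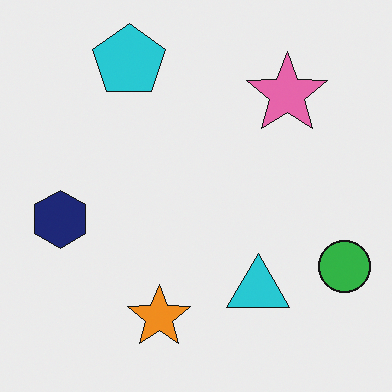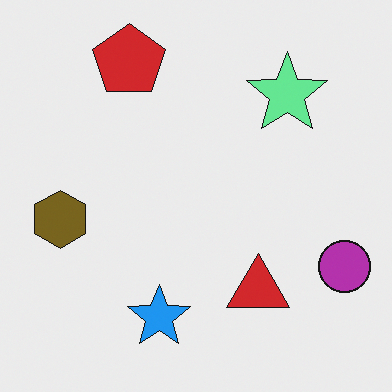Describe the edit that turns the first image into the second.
This is the original image hue-shifted through roughly half the color wheel.

Every shape's color has rotated by the same amount around the hue wheel — a uniform hue shift.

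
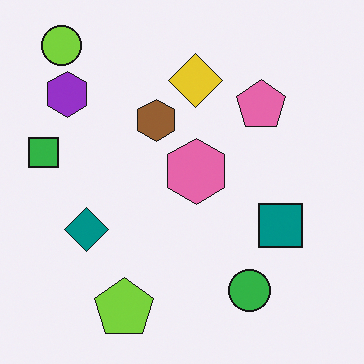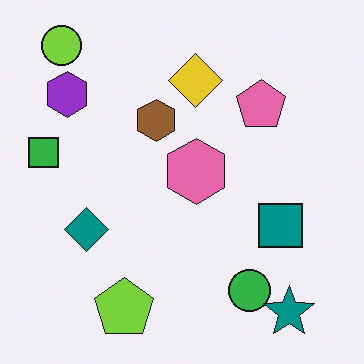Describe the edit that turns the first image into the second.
The transformation is: overlaid with an additional teal star.

A teal star appears in the second image that is absent from the first.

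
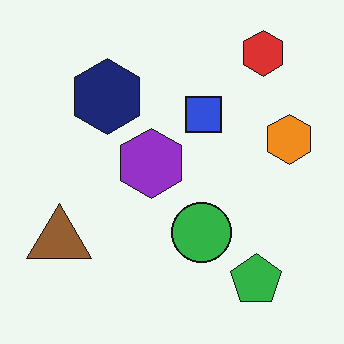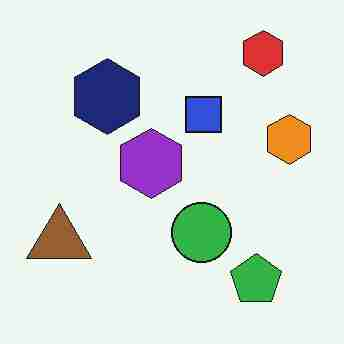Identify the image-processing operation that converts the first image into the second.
The transformation is: degraded with heavy JPEG compression.

Blocky 8×8 compression artifacts appear around shape edges and the flat background shows ringing — characteristic JPEG degradation.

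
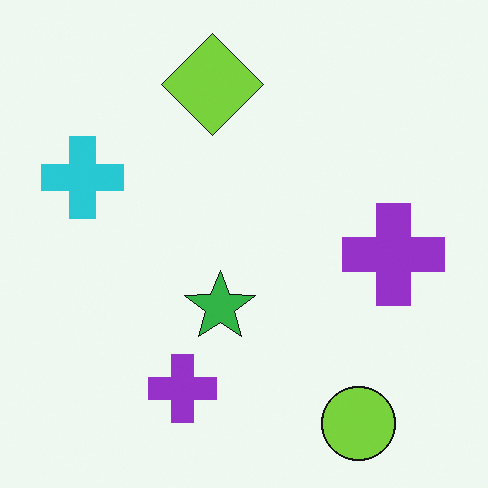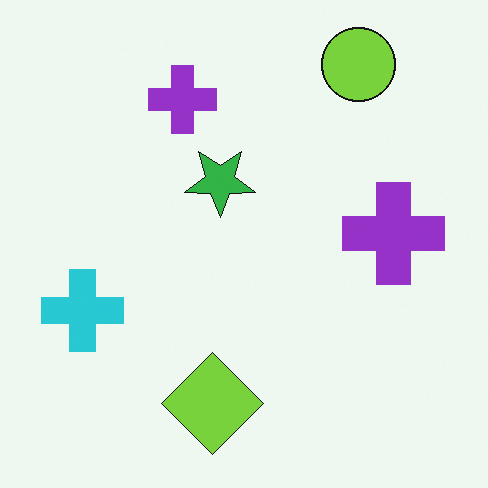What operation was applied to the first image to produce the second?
Flipped vertically (top ↔ bottom).

The lime circle is in the bottom-right of the first image and the top-right of the second — shapes on opposite sides of the horizontal midline have swapped in a mirror flip.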